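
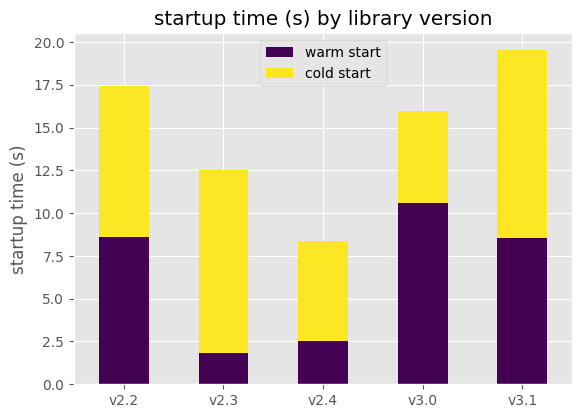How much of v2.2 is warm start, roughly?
≈ 8

warm start top ≈ 8, bottom ≈ 0; segment ≈ 8.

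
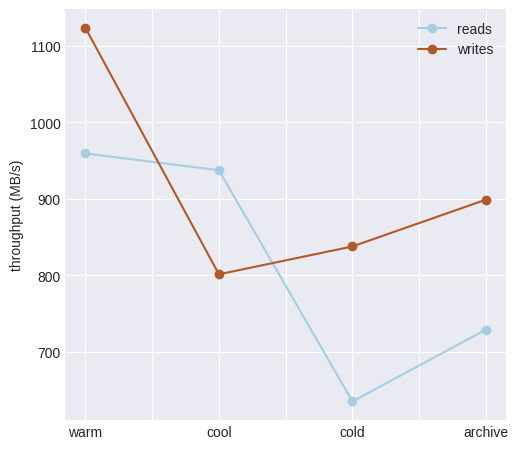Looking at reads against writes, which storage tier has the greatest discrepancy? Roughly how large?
cold: reads ≈ 650, writes ≈ 850 → gap ≈ 200. Next-largest (archive) is only ≈ 150.

cold, ≈ 200 MB/s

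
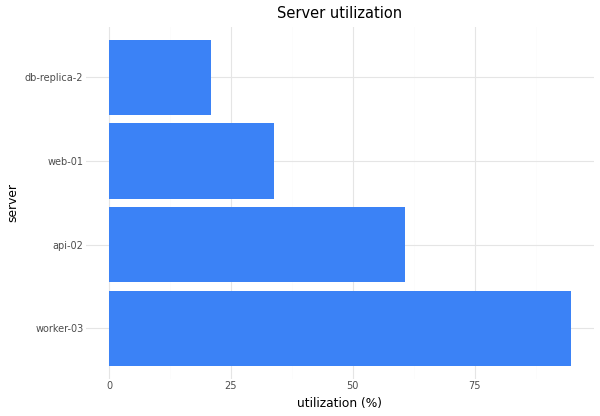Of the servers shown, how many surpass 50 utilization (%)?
2

Above 50: worker-03, api-02.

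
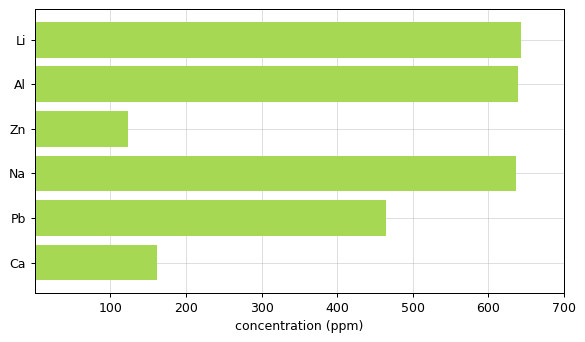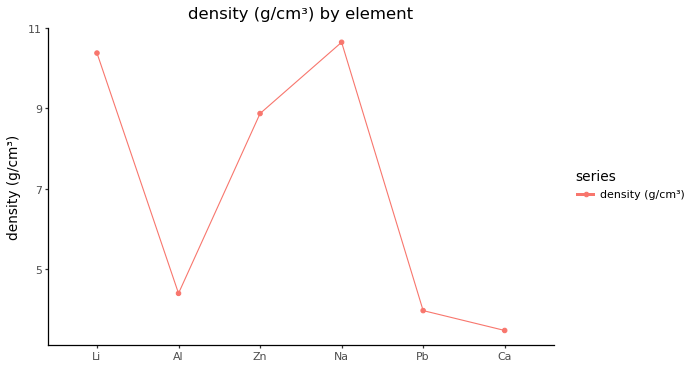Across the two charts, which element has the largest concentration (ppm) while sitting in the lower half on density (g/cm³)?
Al

Chart 2 median density (g/cm³) ≈ 7; below-median elements: Al, Pb, Ca. Among those, Al has the highest concentration (ppm) (≈ 600).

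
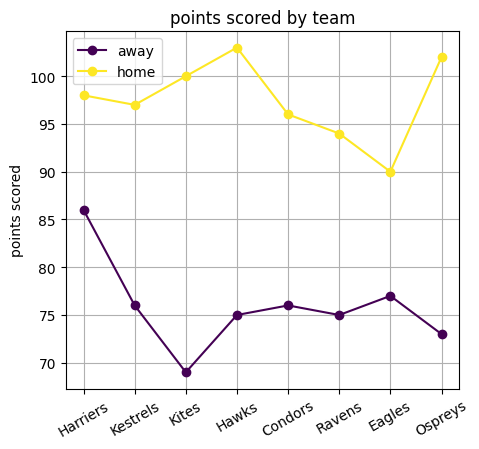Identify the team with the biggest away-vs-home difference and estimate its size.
Kites: away ≈ 70, home ≈ 100 → gap ≈ 30. Next-largest (Ospreys) is only ≈ 25.

Kites, ≈ 30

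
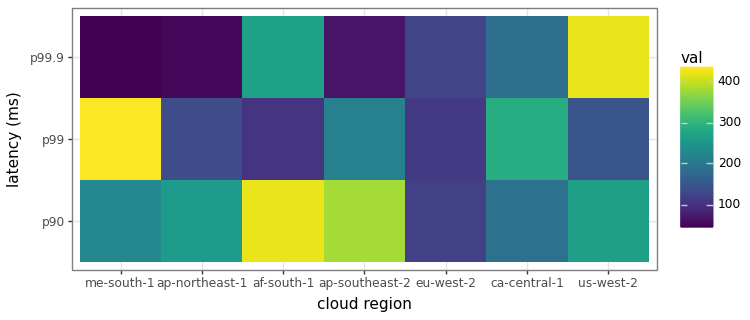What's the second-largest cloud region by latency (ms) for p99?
Top 3 for p99: me-south-1 ≈ 450, ca-central-1 ≈ 300, ap-southeast-2 ≈ 200.

ca-central-1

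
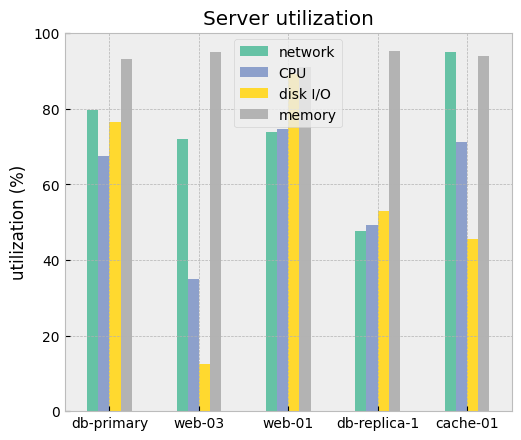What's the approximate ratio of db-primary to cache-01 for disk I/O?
db-primary ≈ 80, cache-01 ≈ 50; 80/50 ≈ 1.6.

≈ 1.6×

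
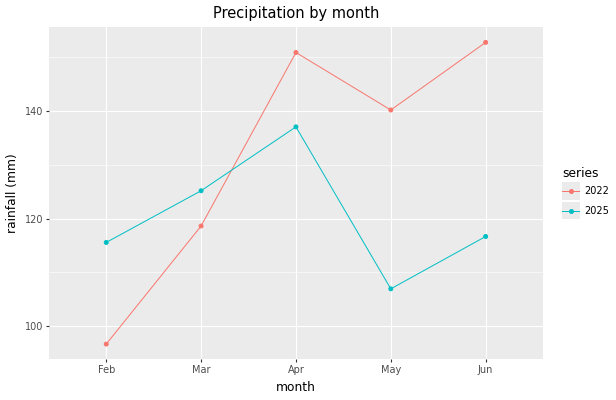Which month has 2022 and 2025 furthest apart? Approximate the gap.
Jun: 2022 ≈ 155, 2025 ≈ 115 → gap ≈ 40. Next-largest (May) is only ≈ 35.

Jun, ≈ 40 mm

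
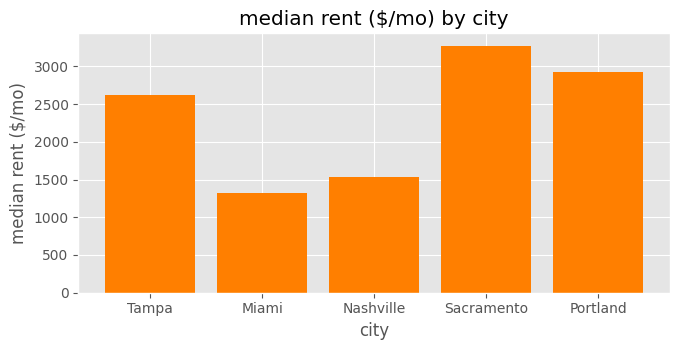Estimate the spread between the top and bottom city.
≈ 2000

Max Sacramento ≈ 3500, min Miami ≈ 1500; range ≈ 2000.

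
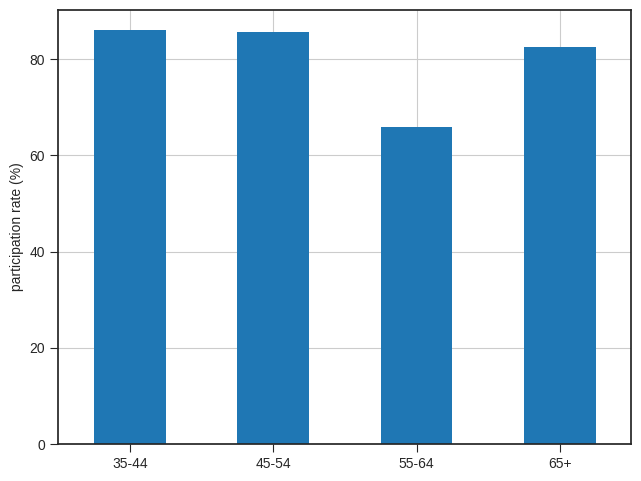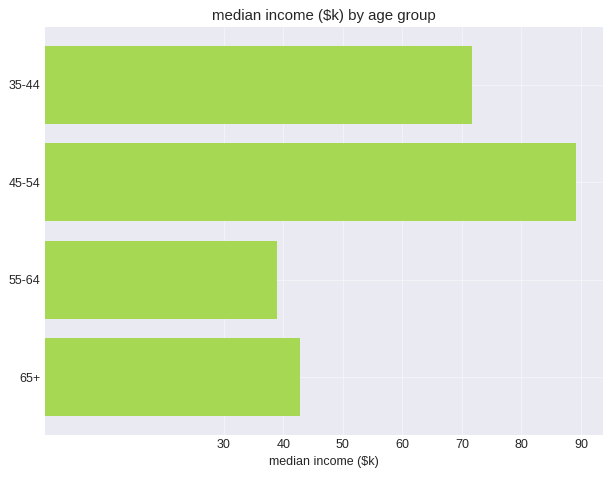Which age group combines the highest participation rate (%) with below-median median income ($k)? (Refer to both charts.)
Chart 2 median median income ($k) ≈ 60; below-median age groups: 55-64, 65+. Among those, 65+ has the highest participation rate (%) (≈ 80).

65+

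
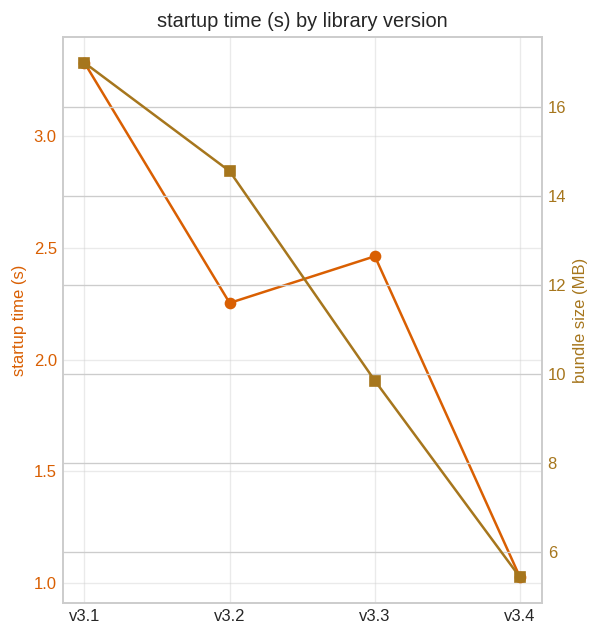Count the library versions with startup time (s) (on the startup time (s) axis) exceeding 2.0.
Above 2.0: v3.1, v3.2, v3.3.

3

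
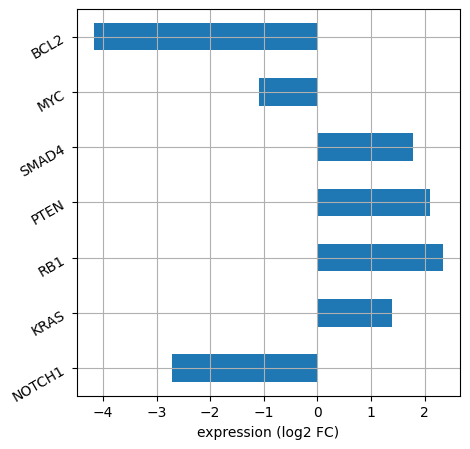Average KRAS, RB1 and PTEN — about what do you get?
≈ 2

(1 + 2 + 2) / 3 ≈ 2.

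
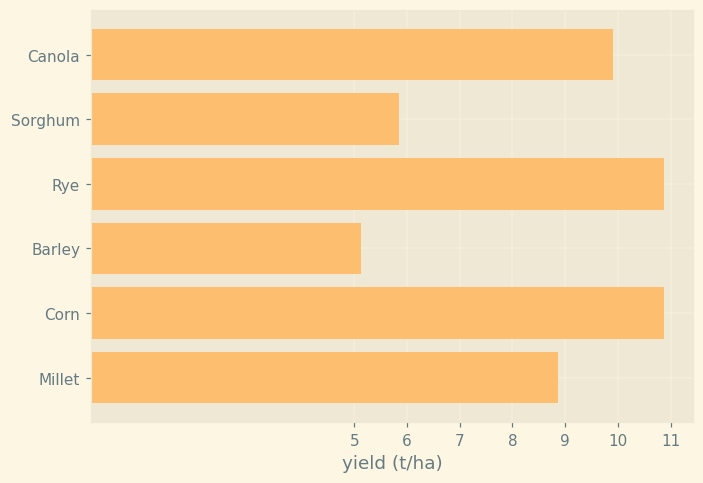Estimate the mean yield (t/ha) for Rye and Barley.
(11 + 5) / 2 ≈ 8.

≈ 8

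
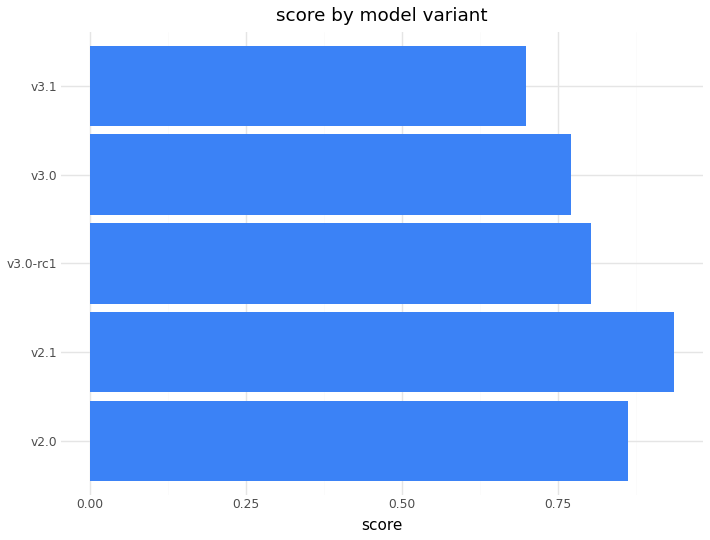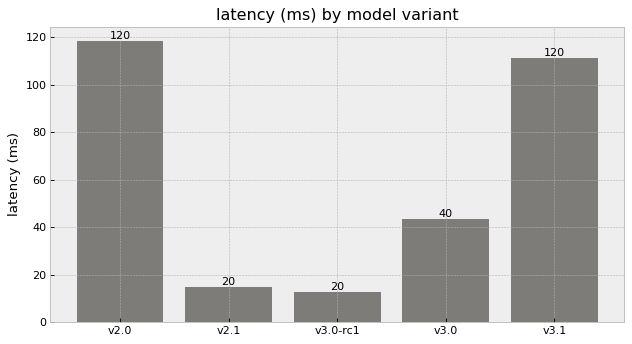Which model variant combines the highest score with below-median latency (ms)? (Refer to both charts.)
Chart 2 median latency (ms) ≈ 40; below-median model variants: v2.1, v3.0-rc1. Among those, v2.1 has the highest score (≈ 0.9).

v2.1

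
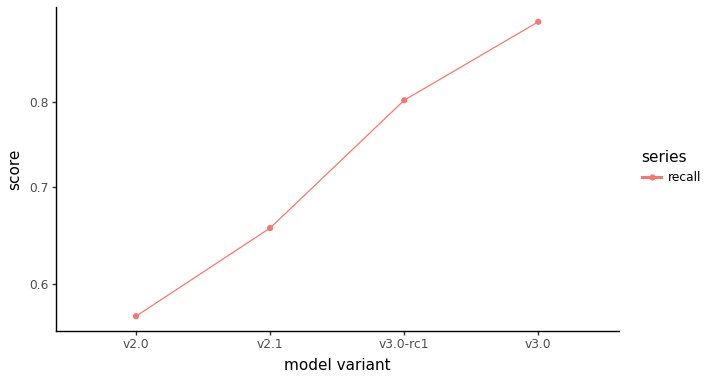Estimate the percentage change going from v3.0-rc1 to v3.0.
≈ +12.5%

v3.0-rc1 ≈ 0.80, v3.0 ≈ 0.90; (0.90 − 0.80) / 0.80 ≈ +12.5%.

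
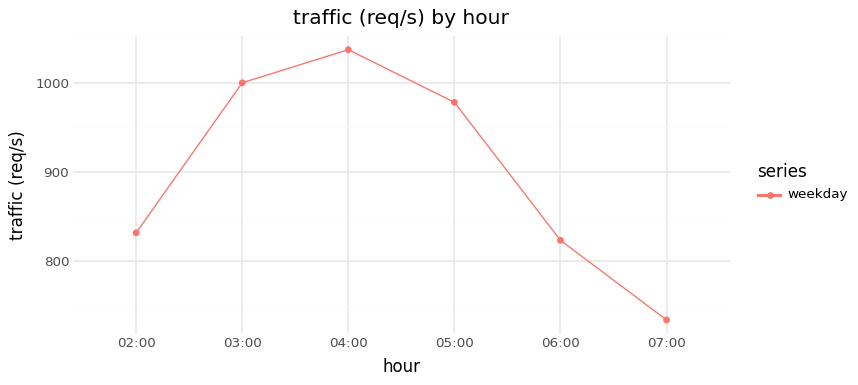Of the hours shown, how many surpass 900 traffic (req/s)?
Above 900: 03:00, 04:00, 05:00.

3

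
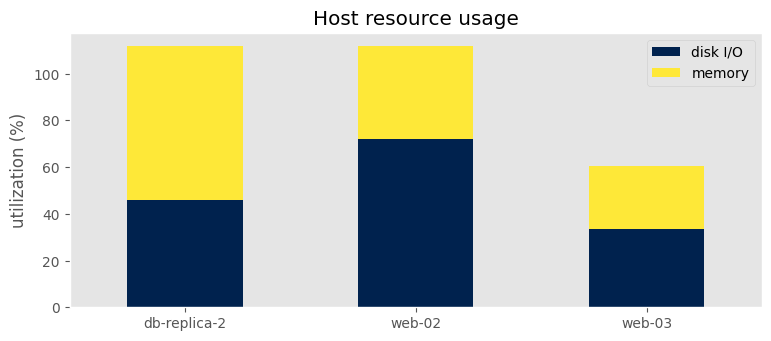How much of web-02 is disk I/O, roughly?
disk I/O top ≈ 70, bottom ≈ 0; segment ≈ 70.

≈ 70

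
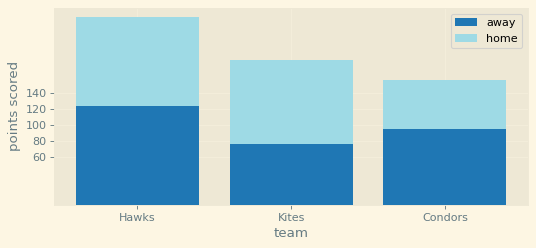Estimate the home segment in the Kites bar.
home top ≈ 180, bottom ≈ 80; segment ≈ 100.

≈ 100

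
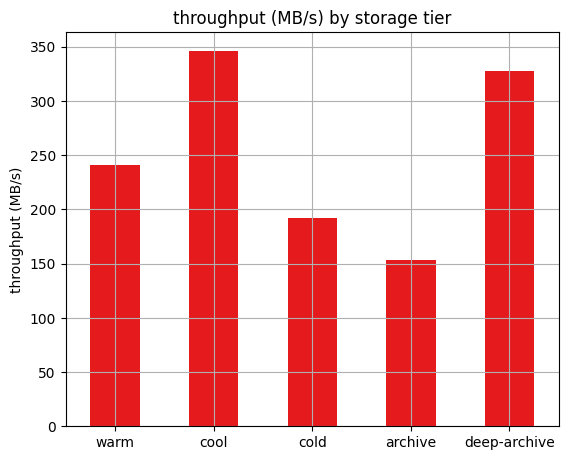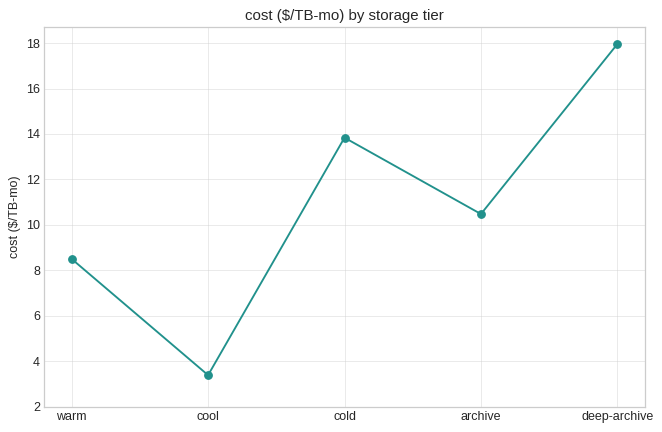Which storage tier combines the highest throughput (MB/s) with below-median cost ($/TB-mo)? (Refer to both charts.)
cool

Chart 2 median cost ($/TB-mo) ≈ 10; below-median storage tiers: warm, cool. Among those, cool has the highest throughput (MB/s) (≈ 350).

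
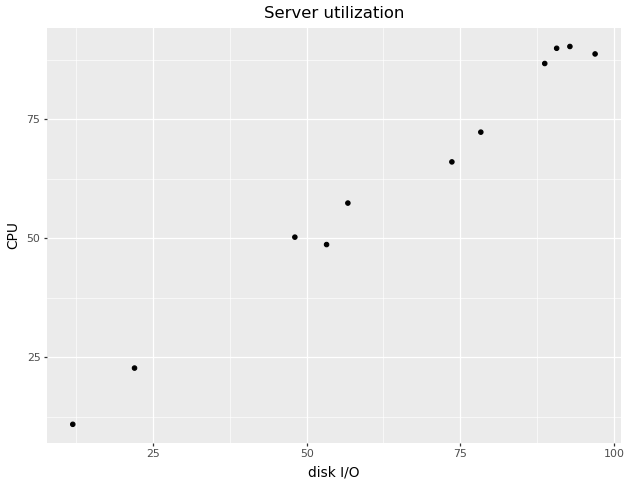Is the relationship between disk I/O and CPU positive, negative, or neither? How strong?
positive, strong

Points are positively correlated; strong (|r| ≈ 1.0).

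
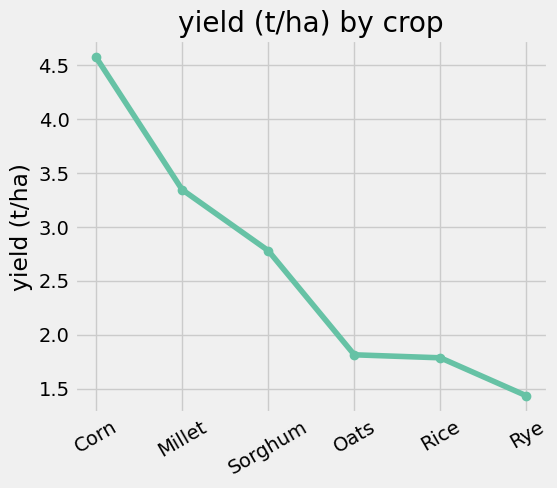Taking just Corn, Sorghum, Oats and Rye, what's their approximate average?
≈ 2.75

(4.5 + 3.0 + 2.0 + 1.5) / 4 ≈ 2.75.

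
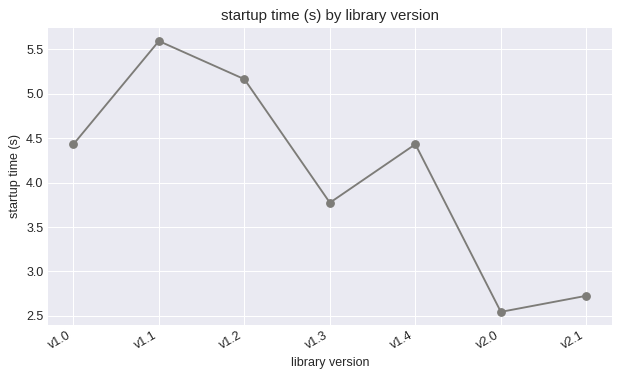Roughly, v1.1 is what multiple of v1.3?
≈ 1.38×

v1.1 ≈ 5.5, v1.3 ≈ 4.0; 5.5/4.0 ≈ 1.38.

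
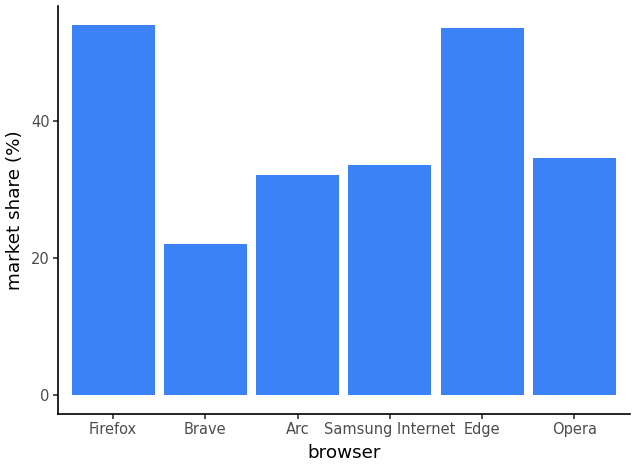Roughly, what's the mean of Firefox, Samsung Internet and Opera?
(55 + 35 + 35) / 3 ≈ 42.

≈ 42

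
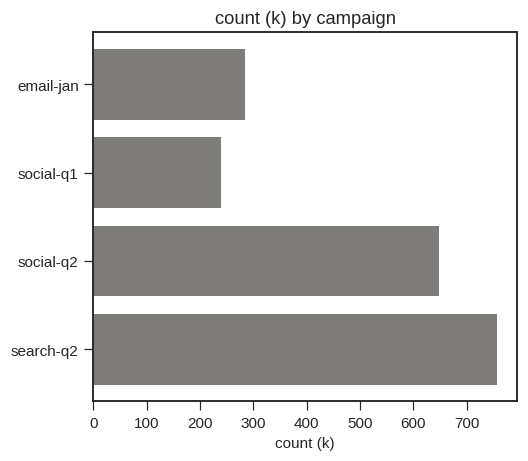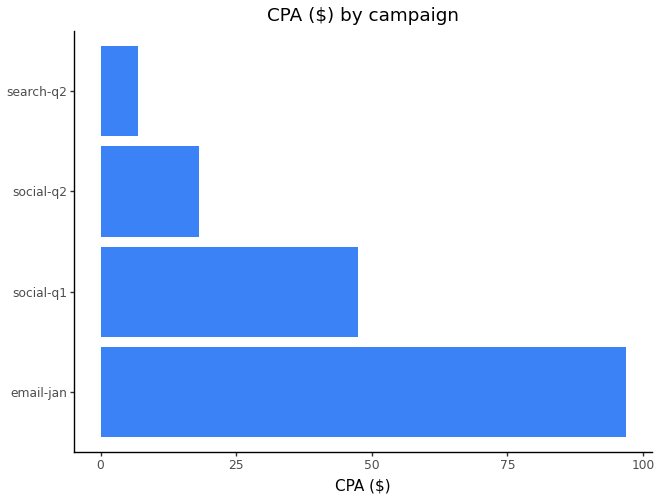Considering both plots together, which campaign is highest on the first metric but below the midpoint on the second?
Chart 2 median CPA ($) ≈ 30; below-median campaigns: social-q2, search-q2. Among those, search-q2 has the highest count (k) (≈ 800).

search-q2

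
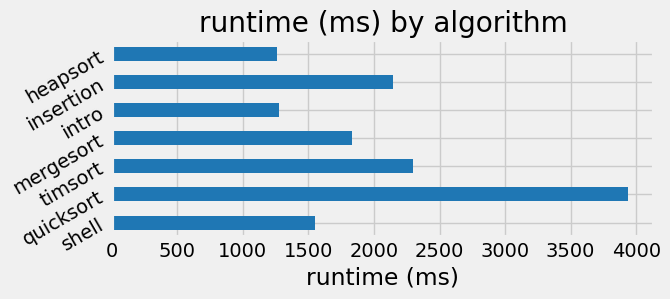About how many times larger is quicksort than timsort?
quicksort ≈ 4000, timsort ≈ 2500; 4000/2500 ≈ 1.6.

≈ 1.6×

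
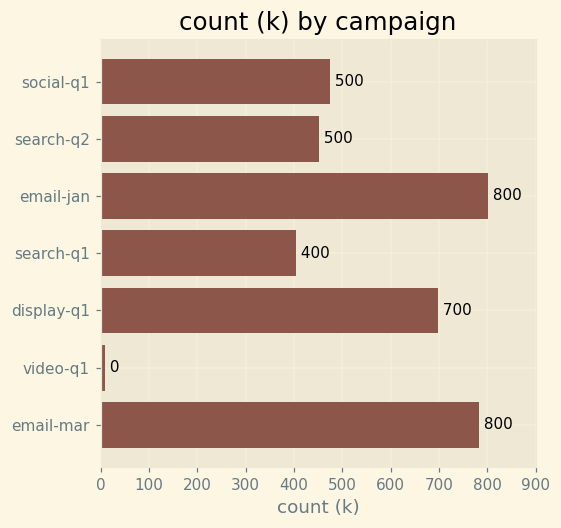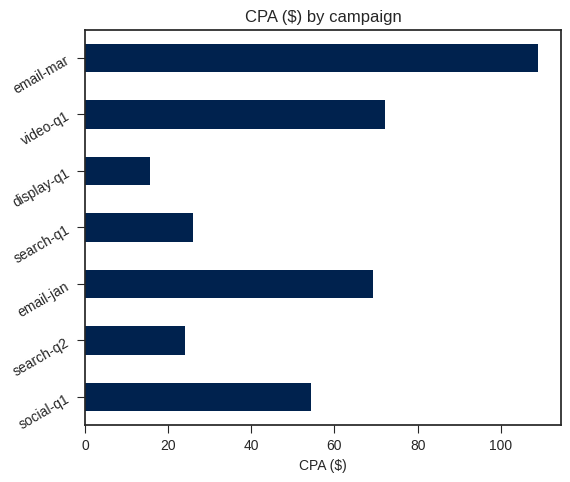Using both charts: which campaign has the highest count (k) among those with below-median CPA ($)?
Chart 2 median CPA ($) ≈ 50; below-median campaigns: search-q2, search-q1, display-q1. Among those, display-q1 has the highest count (k) (≈ 700).

display-q1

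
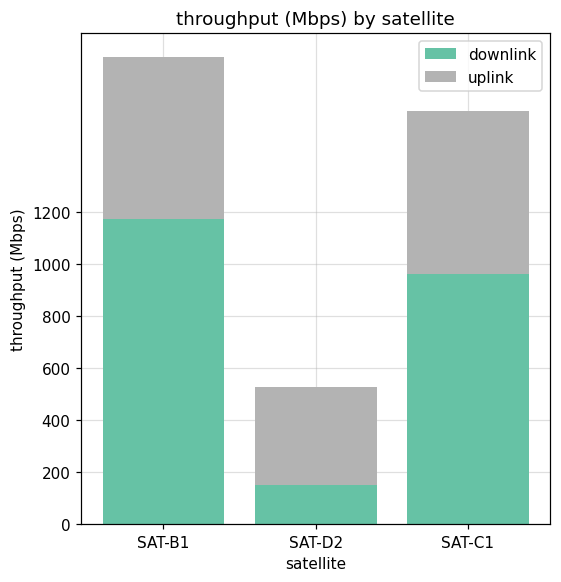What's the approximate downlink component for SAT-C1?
downlink top ≈ 1000, bottom ≈ 0; segment ≈ 1000.

≈ 1000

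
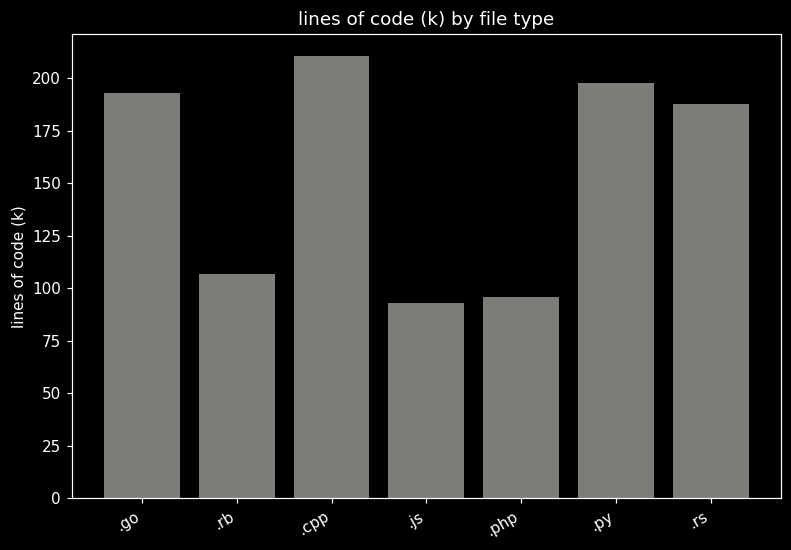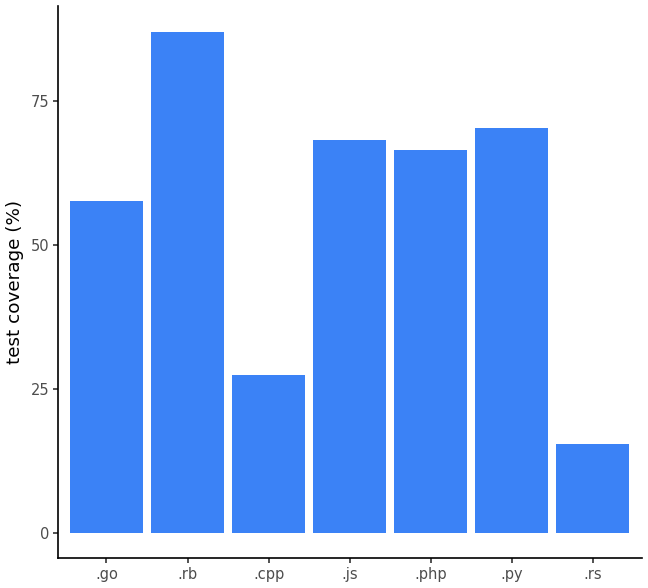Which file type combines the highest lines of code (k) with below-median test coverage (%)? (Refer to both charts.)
Chart 2 median test coverage (%) ≈ 70; below-median file types: .go, .cpp, .rs. Among those, .cpp has the highest lines of code (k) (≈ 220).

.cpp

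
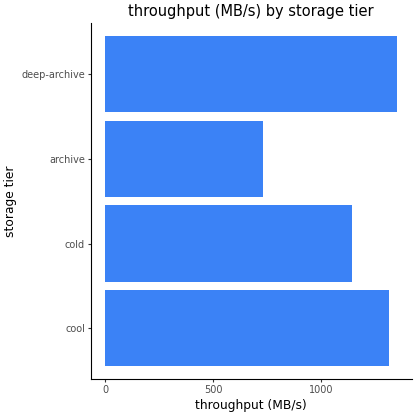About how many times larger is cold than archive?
cold ≈ 1200, archive ≈ 800; 1200/800 ≈ 1.5.

≈ 1.5×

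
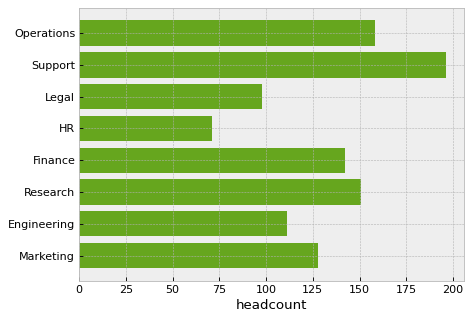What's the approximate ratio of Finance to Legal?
≈ 1.4×

Finance ≈ 140, Legal ≈ 100; 140/100 ≈ 1.4.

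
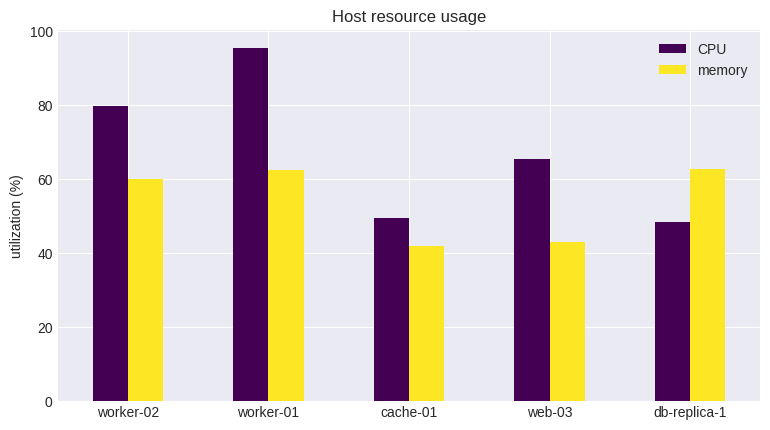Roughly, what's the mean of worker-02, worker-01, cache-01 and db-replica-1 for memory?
≈ 55

(60 + 60 + 40 + 60) / 4 ≈ 55.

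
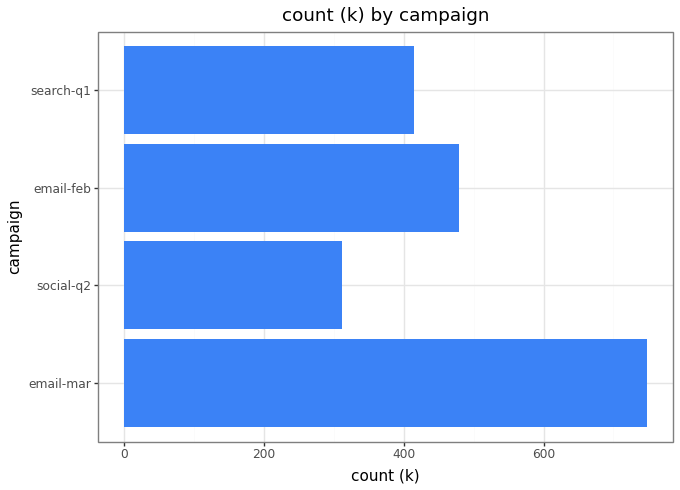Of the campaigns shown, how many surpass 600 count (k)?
1

Above 600: email-mar.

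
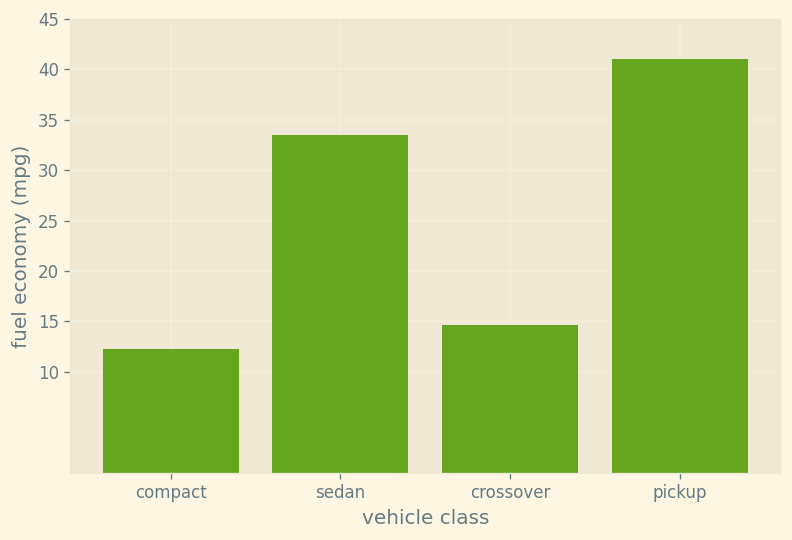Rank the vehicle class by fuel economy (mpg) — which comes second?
Top 3: pickup ≈ 40, sedan ≈ 35, crossover ≈ 15.

sedan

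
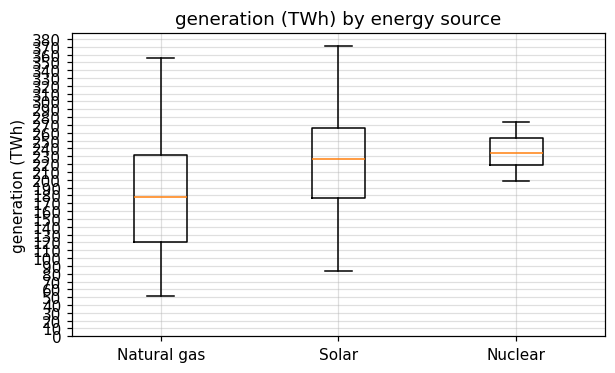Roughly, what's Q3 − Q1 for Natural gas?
≈ 110

Q3 ≈ 230, Q1 ≈ 120; IQR ≈ 110.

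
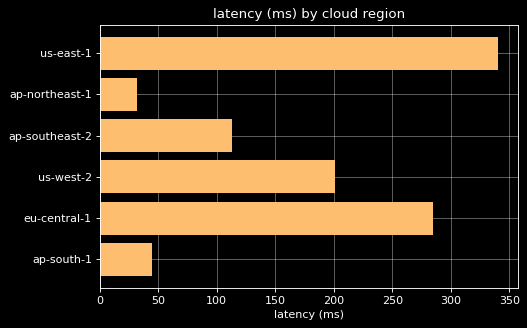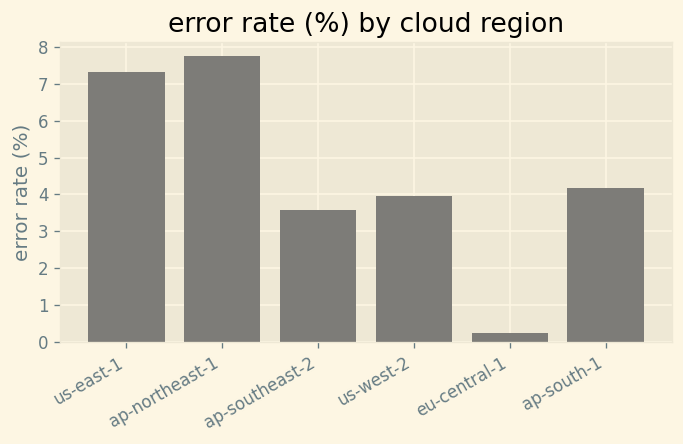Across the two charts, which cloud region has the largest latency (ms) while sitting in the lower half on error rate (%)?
Chart 2 median error rate (%) ≈ 4; below-median cloud regions: ap-southeast-2, us-west-2, eu-central-1. Among those, eu-central-1 has the highest latency (ms) (≈ 300).

eu-central-1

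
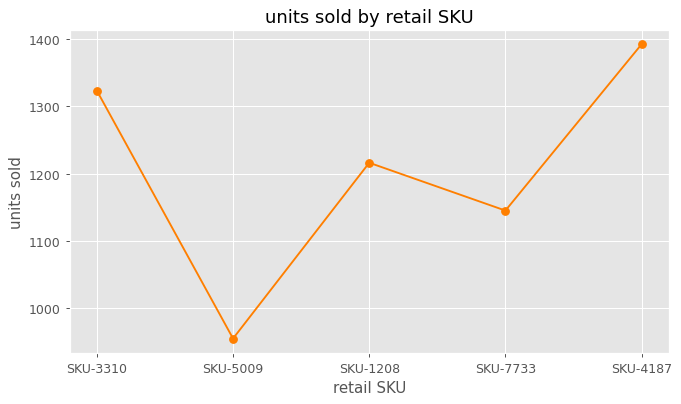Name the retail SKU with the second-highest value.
Top 3: SKU-4187 ≈ 1400, SKU-3310 ≈ 1300, SKU-1208 ≈ 1200.

SKU-3310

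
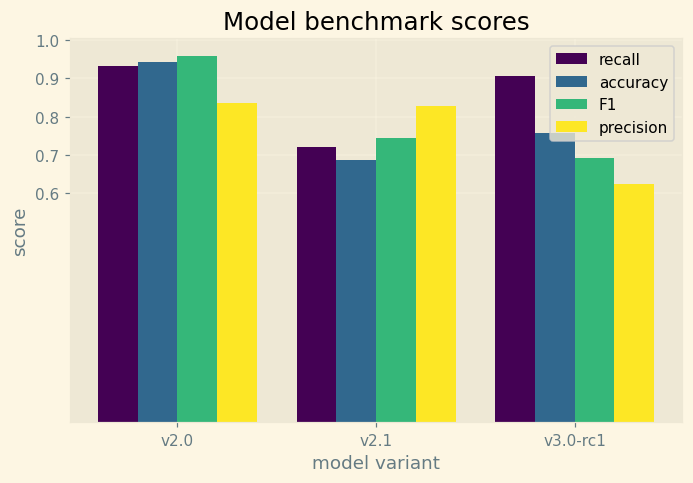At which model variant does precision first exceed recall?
v2.1

v2.0: precision ≈ 0.8 vs recall ≈ 0.9 (not yet); v2.1: precision ≈ 0.8 vs recall ≈ 0.7 (first crossover).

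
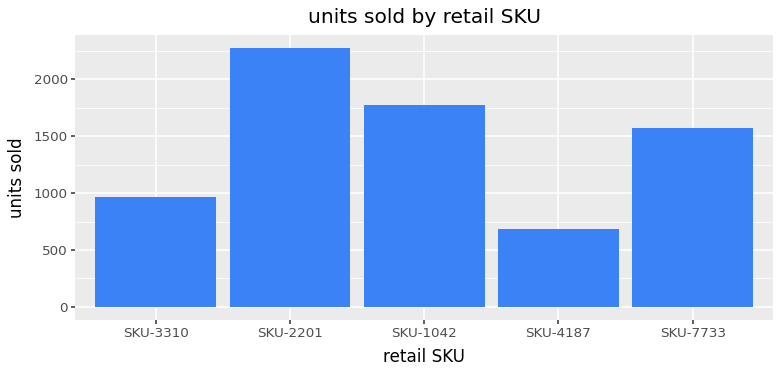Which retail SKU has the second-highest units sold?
Top 3: SKU-2201 ≈ 2200, SKU-1042 ≈ 1800, SKU-7733 ≈ 1600.

SKU-1042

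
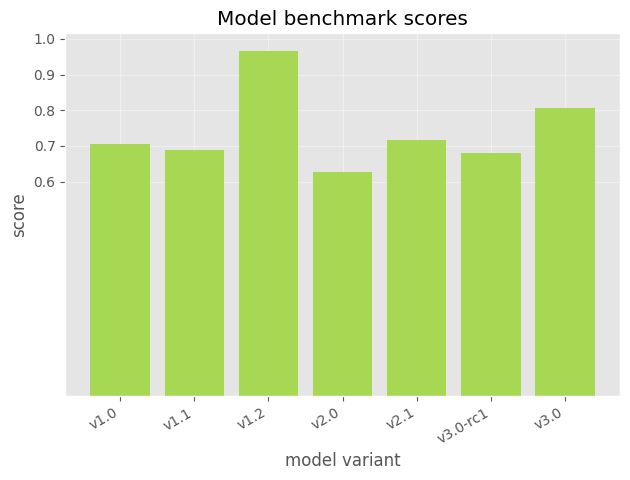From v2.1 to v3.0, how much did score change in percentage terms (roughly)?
≈ +14.3%

v2.1 ≈ 0.7, v3.0 ≈ 0.8; (0.8 − 0.7) / 0.7 ≈ +14.3%.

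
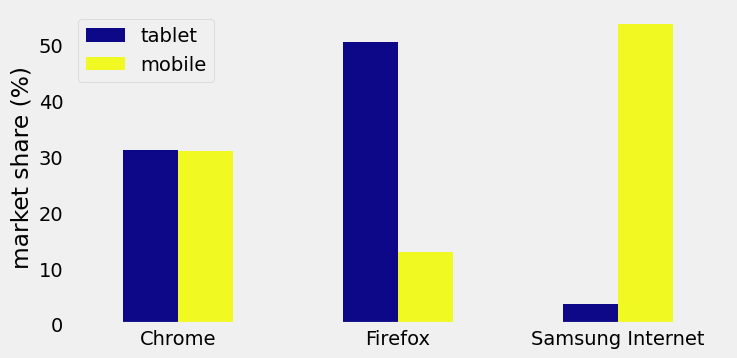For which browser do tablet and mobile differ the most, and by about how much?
Samsung Internet, ≈ 50 %

Samsung Internet: tablet ≈ 5, mobile ≈ 55 → gap ≈ 50. Next-largest (Firefox) is only ≈ 35.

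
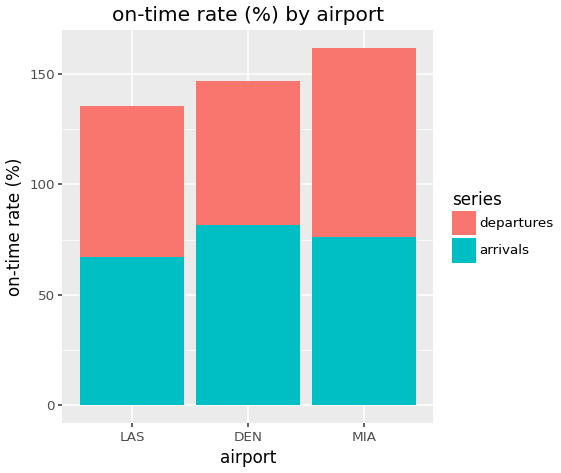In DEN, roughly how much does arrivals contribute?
≈ 80

arrivals top ≈ 80, bottom ≈ 0; segment ≈ 80.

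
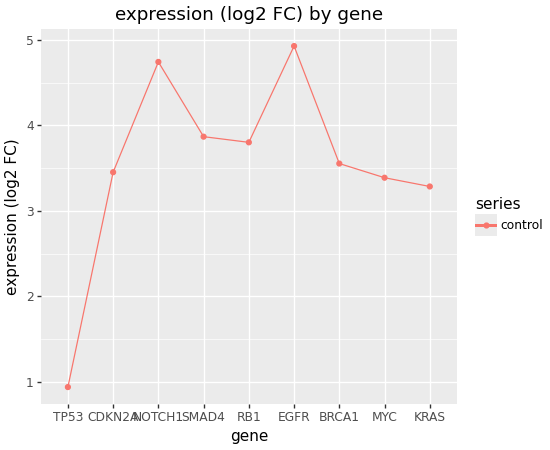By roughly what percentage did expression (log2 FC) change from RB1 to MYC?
≈ -12.5%

RB1 ≈ 4.0, MYC ≈ 3.5; (3.5 − 4.0) / 4.0 ≈ -12.5%.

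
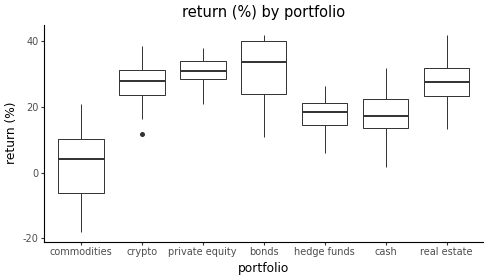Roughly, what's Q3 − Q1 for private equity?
Q3 ≈ 35, Q1 ≈ 30; IQR ≈ 5.

≈ 5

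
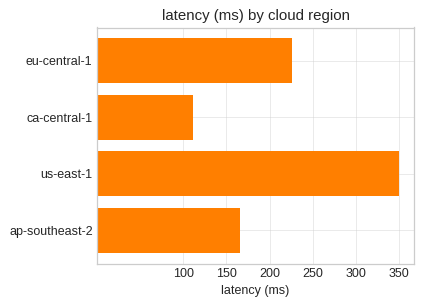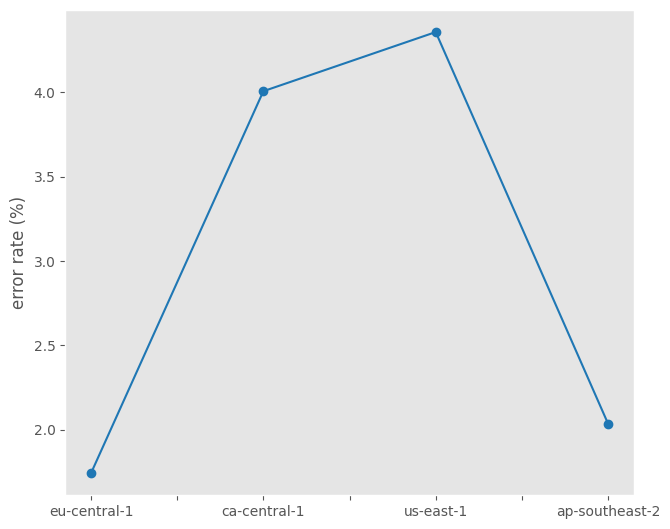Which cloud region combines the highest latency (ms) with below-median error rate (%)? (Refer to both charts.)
Chart 2 median error rate (%) ≈ 3; below-median cloud regions: eu-central-1, ap-southeast-2. Among those, eu-central-1 has the highest latency (ms) (≈ 250).

eu-central-1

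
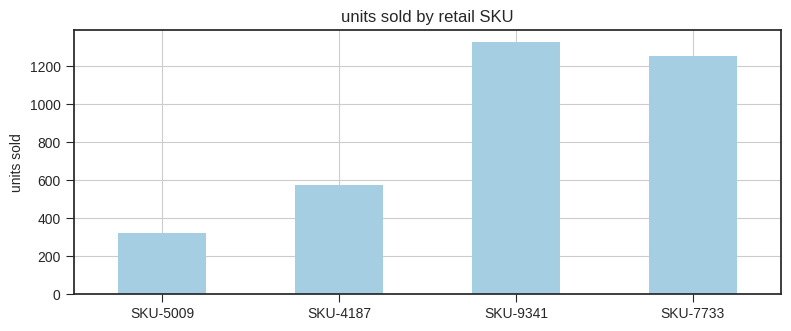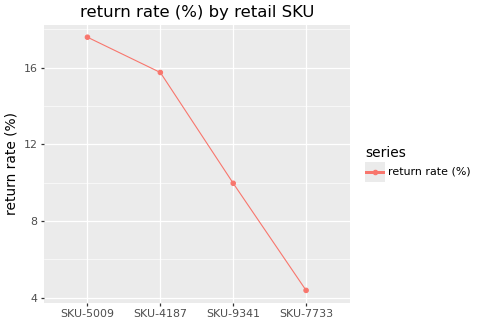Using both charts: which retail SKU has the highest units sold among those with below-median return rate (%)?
Chart 2 median return rate (%) ≈ 12; below-median retail SKUs: SKU-9341, SKU-7733. Among those, SKU-9341 has the highest units sold (≈ 1400).

SKU-9341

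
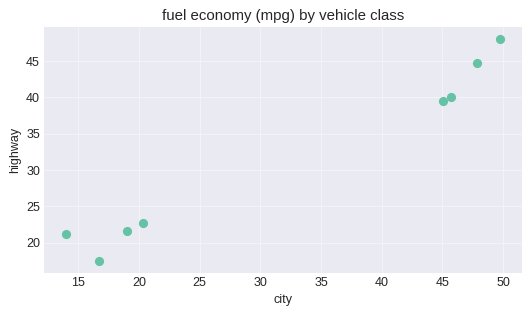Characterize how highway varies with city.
positive, strong

Points are positively correlated; strong (|r| ≈ 1.0).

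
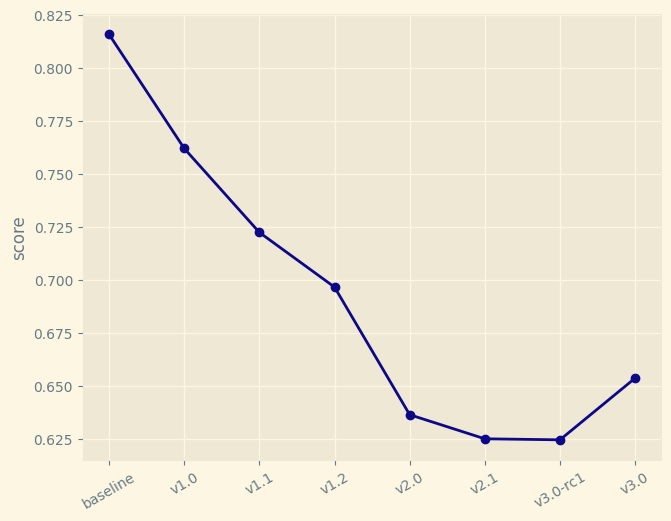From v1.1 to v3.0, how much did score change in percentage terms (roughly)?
v1.1 ≈ 0.72, v3.0 ≈ 0.66; (0.66 − 0.72) / 0.72 ≈ -8.3%.

≈ -8.3%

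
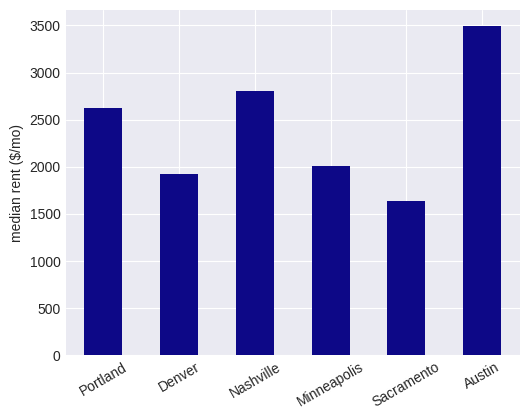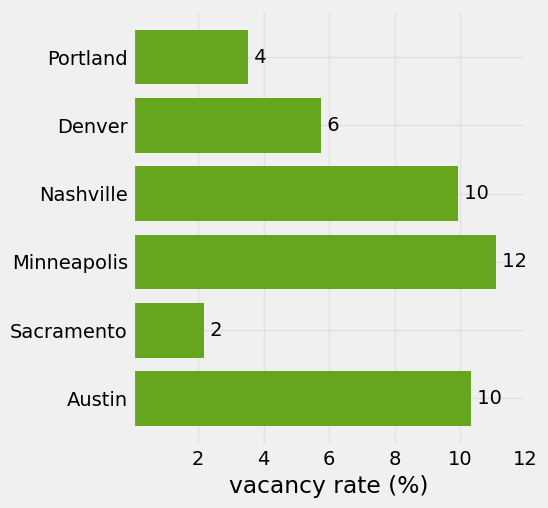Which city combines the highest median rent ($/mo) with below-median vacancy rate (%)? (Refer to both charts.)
Portland

Chart 2 median vacancy rate (%) ≈ 8; below-median cities: Portland, Denver, Sacramento. Among those, Portland has the highest median rent ($/mo) (≈ 2500).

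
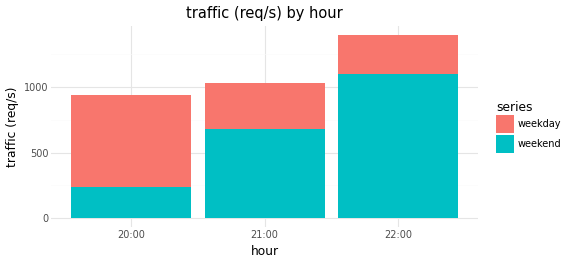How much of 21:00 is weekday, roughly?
≈ 400

weekday top ≈ 1000, bottom ≈ 600; segment ≈ 400.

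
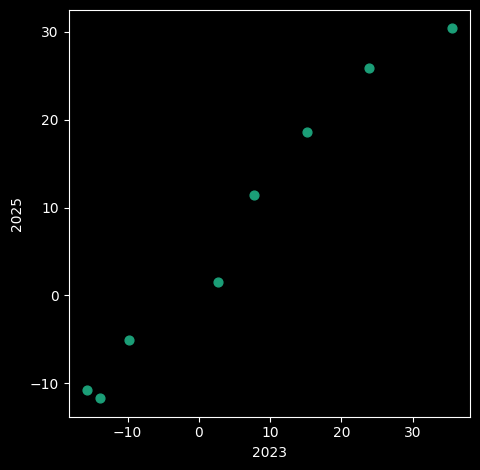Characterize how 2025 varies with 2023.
Points are positively correlated; strong (|r| ≈ 1.0).

positive, strong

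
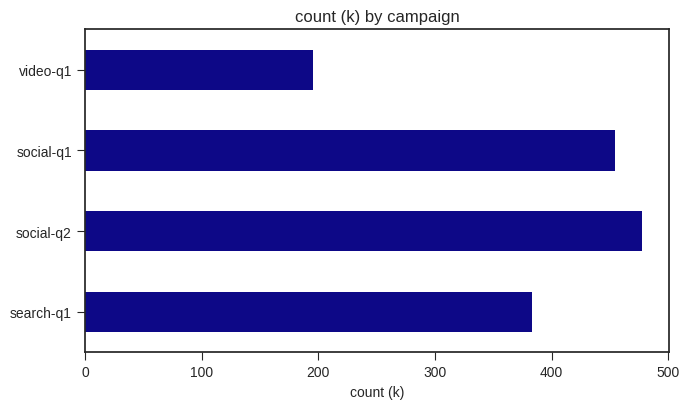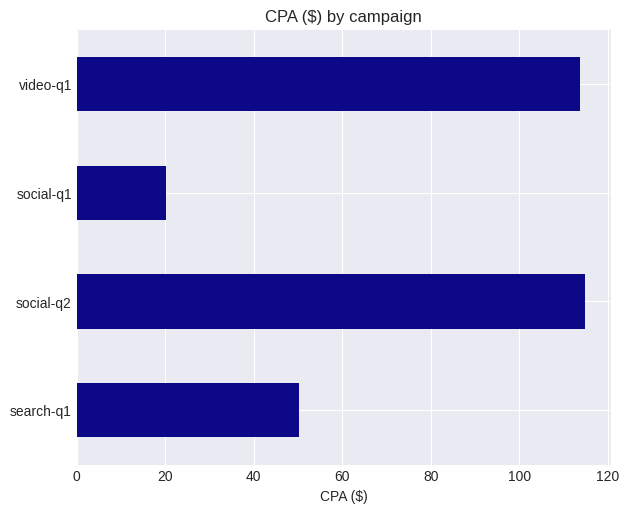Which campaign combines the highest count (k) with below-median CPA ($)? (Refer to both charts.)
social-q1

Chart 2 median CPA ($) ≈ 80; below-median campaigns: search-q1, social-q1. Among those, social-q1 has the highest count (k) (≈ 450).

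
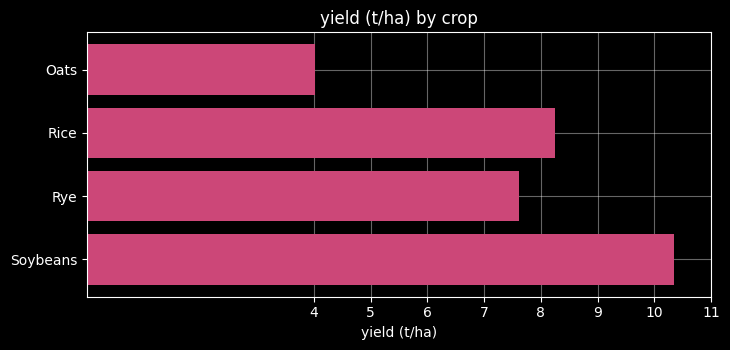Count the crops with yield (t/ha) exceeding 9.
Above 9: Soybeans.

1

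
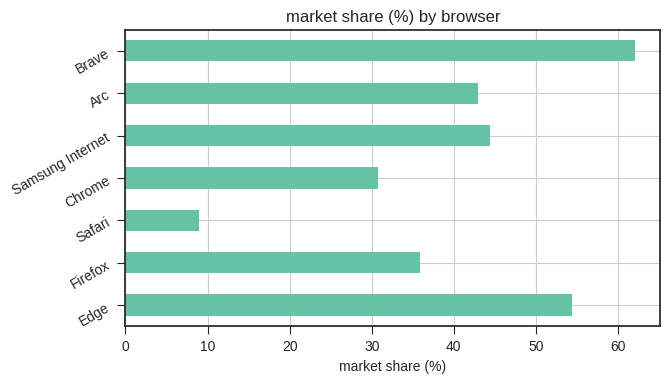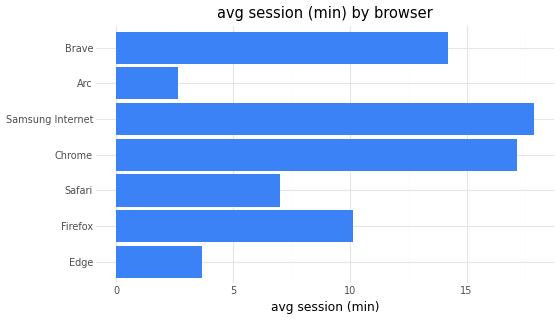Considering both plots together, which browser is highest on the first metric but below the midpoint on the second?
Edge

Chart 2 median avg session (min) ≈ 10; below-median browsers: Edge, Safari, Arc. Among those, Edge has the highest market share (%) (≈ 50).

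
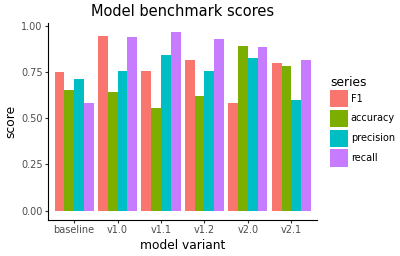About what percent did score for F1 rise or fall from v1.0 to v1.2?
≈ -11.1%

v1.0 ≈ 0.9, v1.2 ≈ 0.8; (0.8 − 0.9) / 0.9 ≈ -11.1%.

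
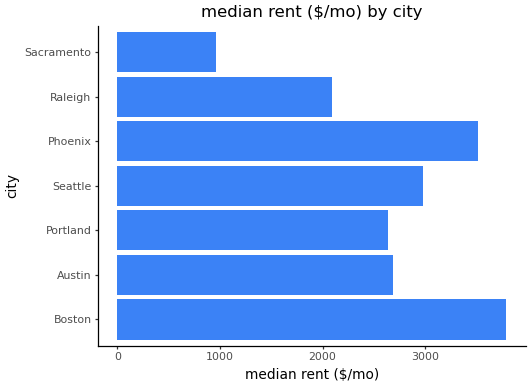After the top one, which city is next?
Phoenix

Top 3: Boston ≈ 4000, Phoenix ≈ 3500, Seattle ≈ 3000.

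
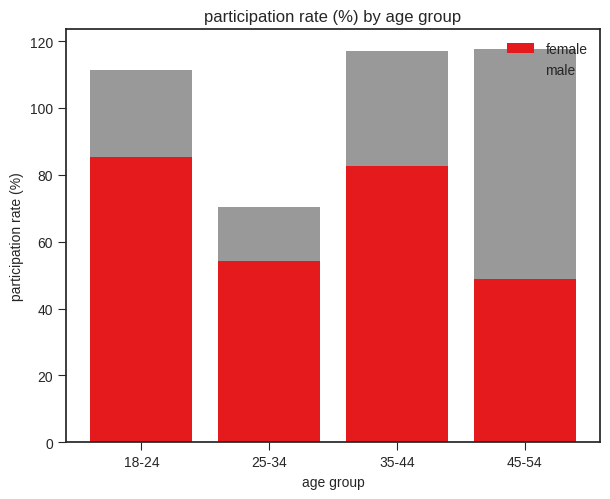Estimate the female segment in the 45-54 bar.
female top ≈ 50, bottom ≈ 0; segment ≈ 50.

≈ 50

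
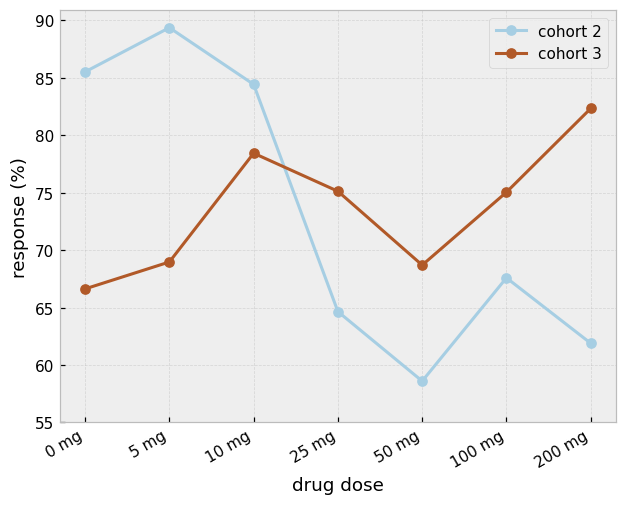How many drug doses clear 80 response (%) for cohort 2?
3

Above 80: 0 mg, 5 mg, 10 mg.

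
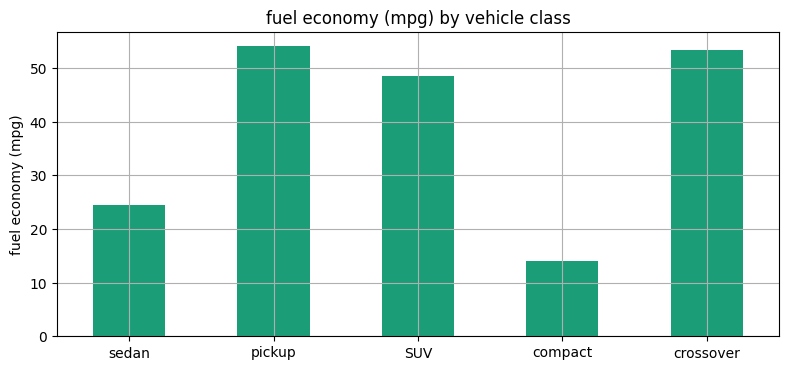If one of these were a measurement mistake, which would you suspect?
compact

compact ≈ 15; the rest sit between ≈ 25 and ≈ 55.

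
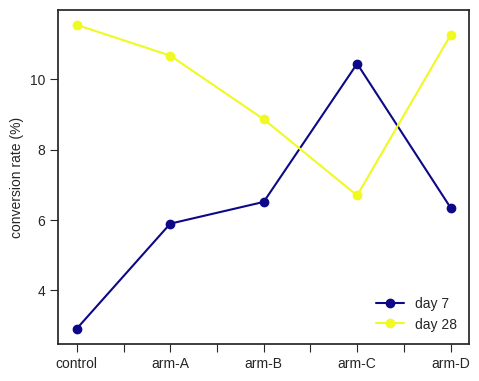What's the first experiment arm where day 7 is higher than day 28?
arm-B: day 7 ≈ 7 vs day 28 ≈ 9 (not yet); arm-C: day 7 ≈ 10 vs day 28 ≈ 7 (first crossover).

arm-C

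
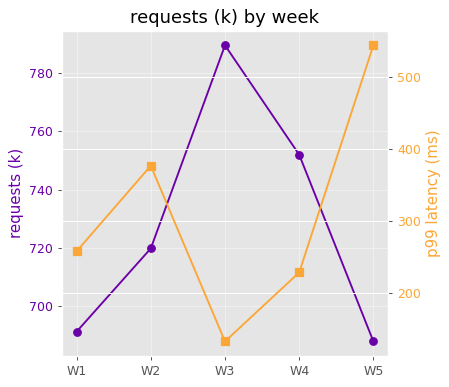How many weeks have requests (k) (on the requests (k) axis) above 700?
Above 700: W2, W3, W4.

3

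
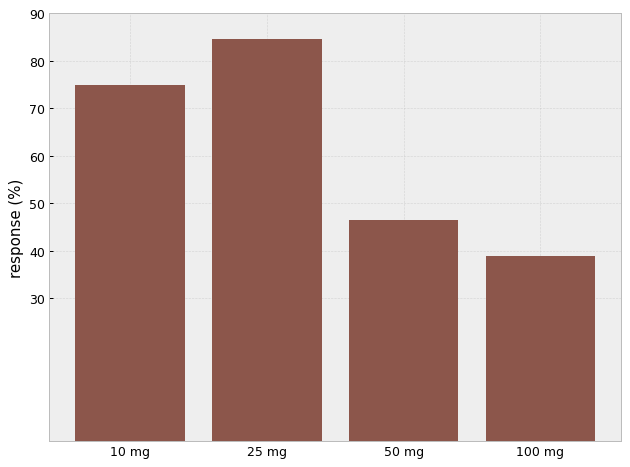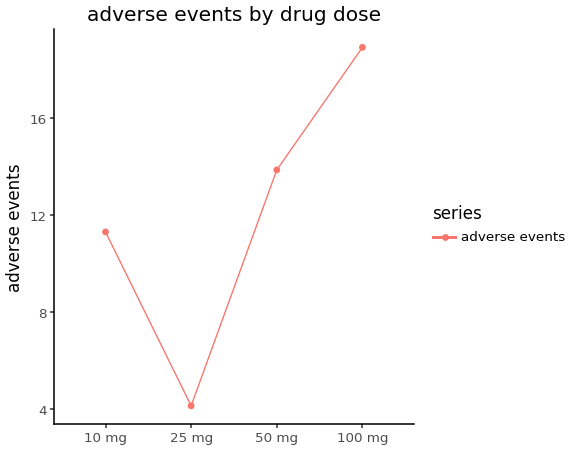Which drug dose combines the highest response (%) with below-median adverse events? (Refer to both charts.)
Chart 2 median adverse events ≈ 12; below-median drug doses: 10 mg, 25 mg. Among those, 25 mg has the highest response (%) (≈ 80).

25 mg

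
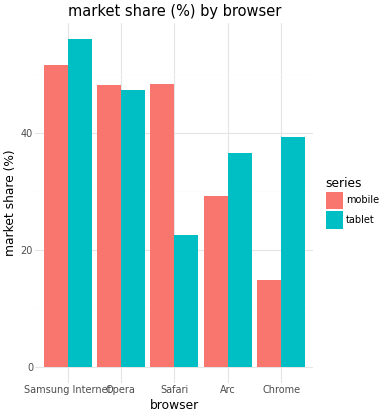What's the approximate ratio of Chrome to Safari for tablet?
≈ 1.6×

Chrome ≈ 40, Safari ≈ 25; 40/25 ≈ 1.6.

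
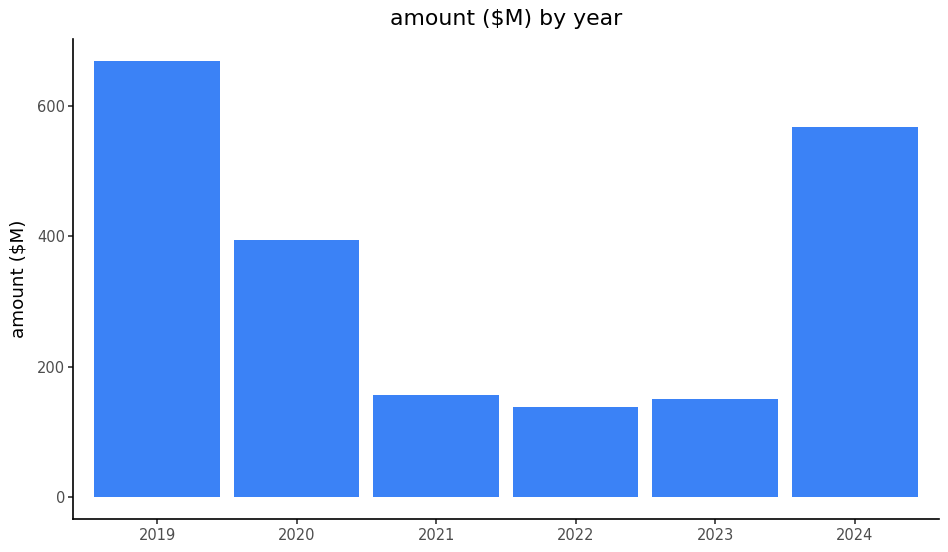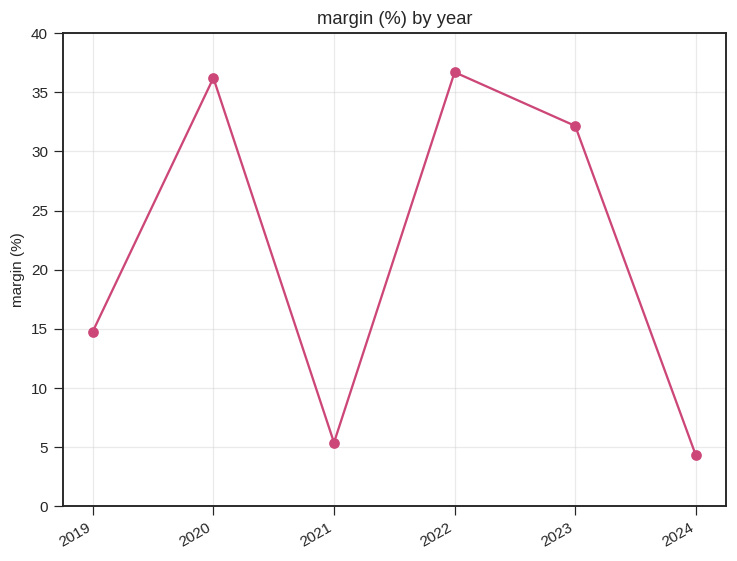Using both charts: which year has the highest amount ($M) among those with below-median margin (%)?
2019

Chart 2 median margin (%) ≈ 25; below-median years: 2019, 2021, 2024. Among those, 2019 has the highest amount ($M) (≈ 700).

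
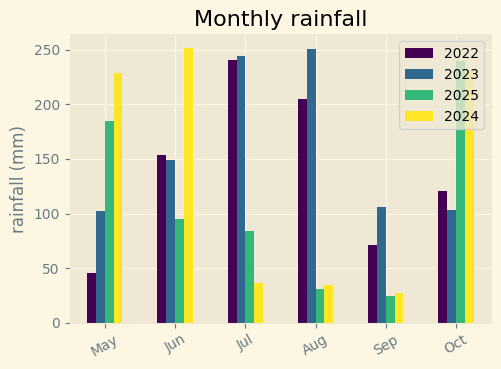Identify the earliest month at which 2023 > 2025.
May: 2023 ≈ 100 vs 2025 ≈ 175 (not yet); Jun: 2023 ≈ 150 vs 2025 ≈ 100 (first crossover).

Jun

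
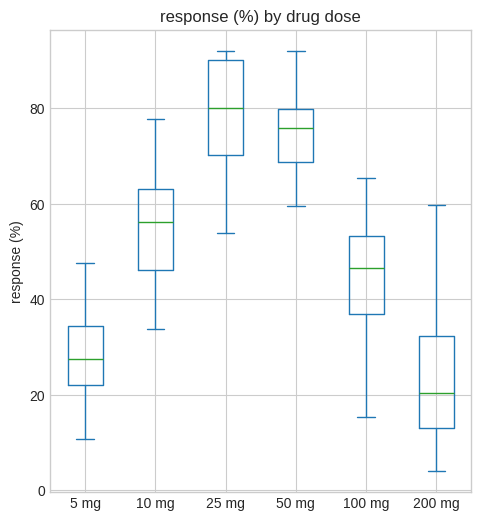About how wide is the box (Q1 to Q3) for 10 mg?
Q3 ≈ 65, Q1 ≈ 45; IQR ≈ 20.

≈ 20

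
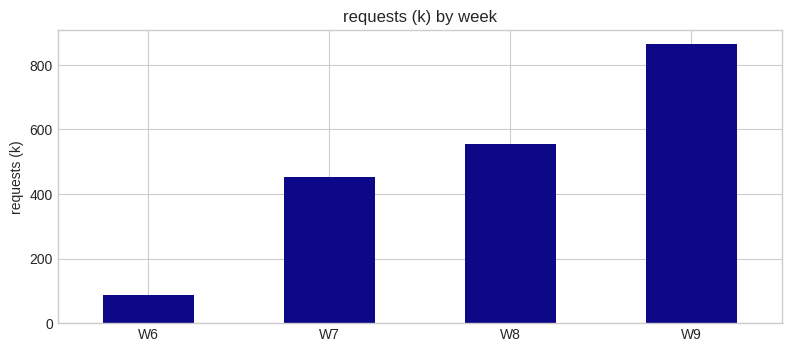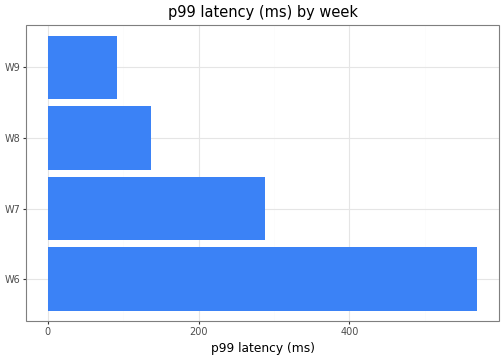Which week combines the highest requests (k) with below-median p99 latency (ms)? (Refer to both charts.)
W9

Chart 2 median p99 latency (ms) ≈ 200; below-median weeks: W8, W9. Among those, W9 has the highest requests (k) (≈ 900).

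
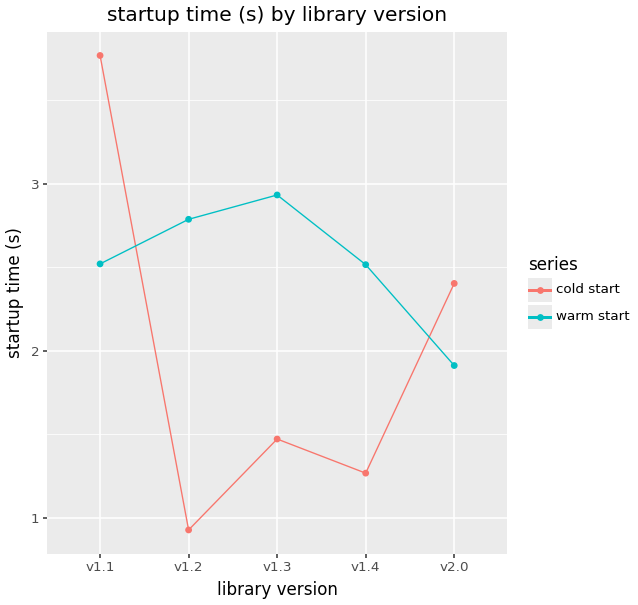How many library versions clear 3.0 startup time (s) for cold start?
Above 3.0: v1.1.

1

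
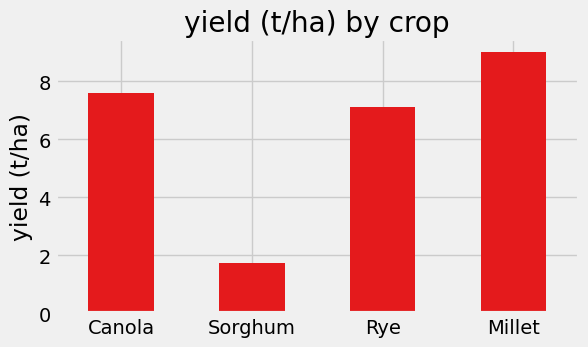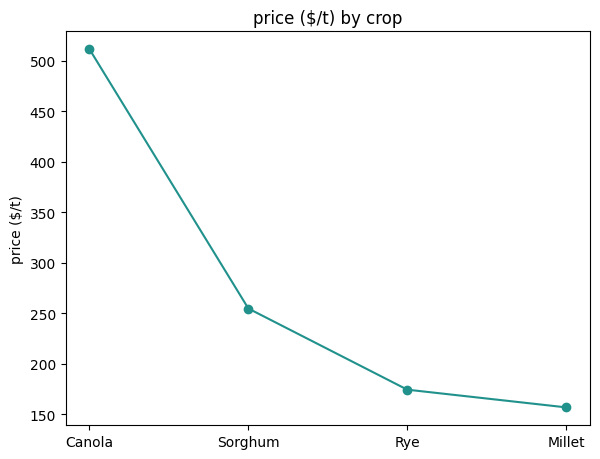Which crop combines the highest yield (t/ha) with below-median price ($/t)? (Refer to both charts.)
Chart 2 median price ($/t) ≈ 200; below-median crops: Rye, Millet. Among those, Millet has the highest yield (t/ha) (≈ 9).

Millet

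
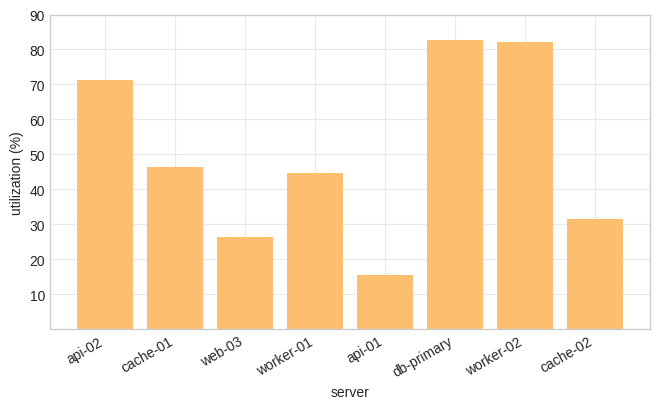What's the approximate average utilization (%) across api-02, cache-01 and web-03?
(70 + 50 + 30) / 3 ≈ 50.

≈ 50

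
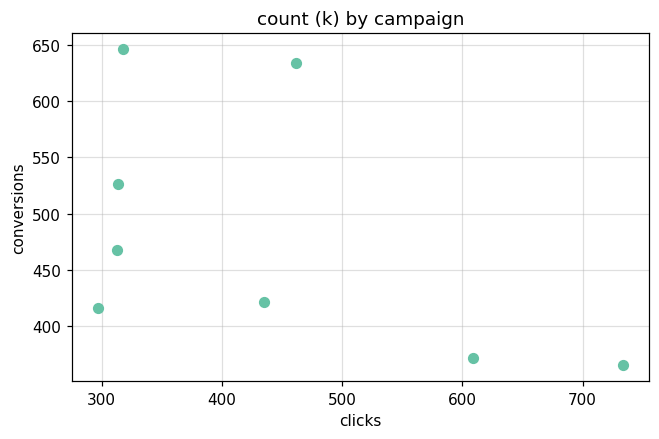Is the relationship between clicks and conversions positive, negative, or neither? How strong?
Points are negatively correlated; moderate (|r| ≈ 0.5).

negative, moderate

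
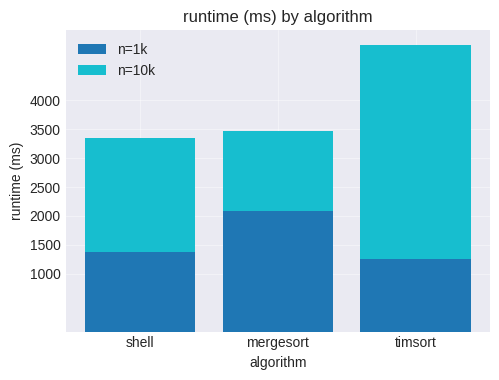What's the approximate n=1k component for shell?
n=1k top ≈ 1500, bottom ≈ 0; segment ≈ 1500.

≈ 1500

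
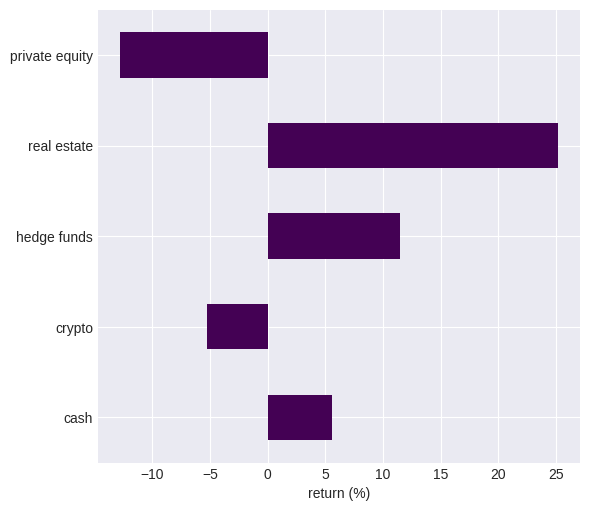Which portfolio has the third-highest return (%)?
Top 4: real estate ≈ 25, hedge funds ≈ 10, cash ≈ 5, crypto ≈ -5.

cash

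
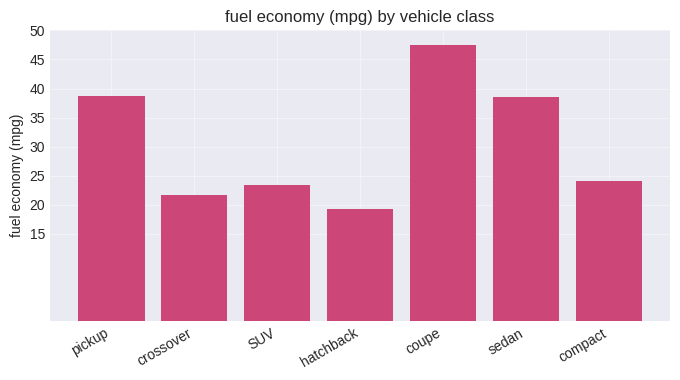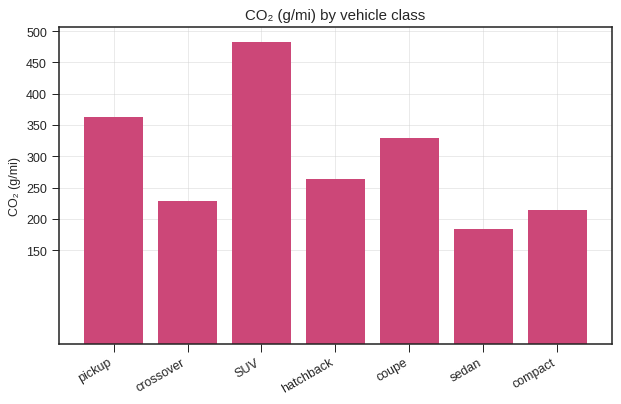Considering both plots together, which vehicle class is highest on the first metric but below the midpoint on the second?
sedan

Chart 2 median CO₂ (g/mi) ≈ 250; below-median vehicle classes: crossover, sedan, compact. Among those, sedan has the highest fuel economy (mpg) (≈ 40).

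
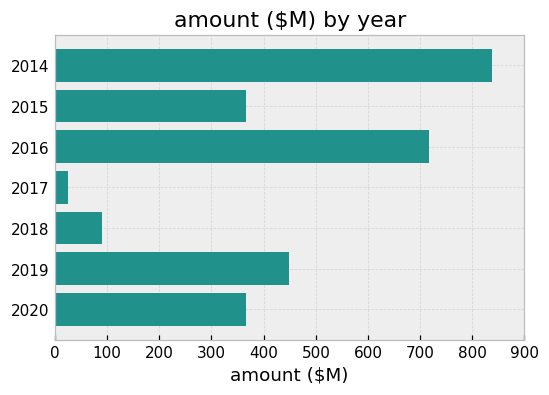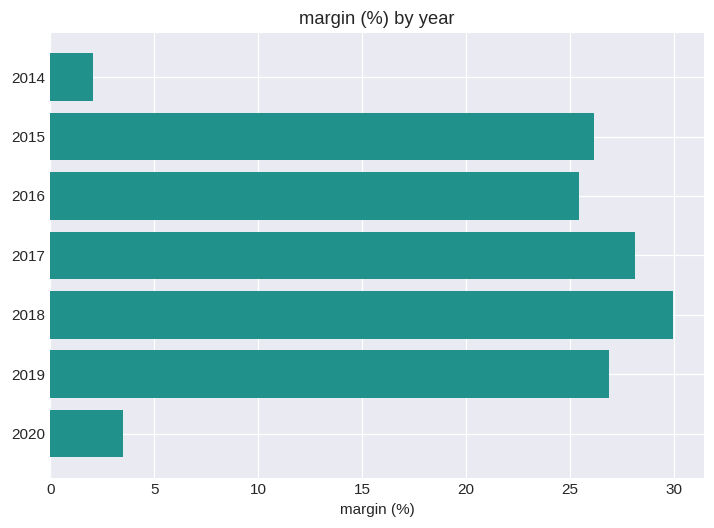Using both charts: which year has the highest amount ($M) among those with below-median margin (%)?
2014

Chart 2 median margin (%) ≈ 25; below-median years: 2014, 2016, 2020. Among those, 2014 has the highest amount ($M) (≈ 800).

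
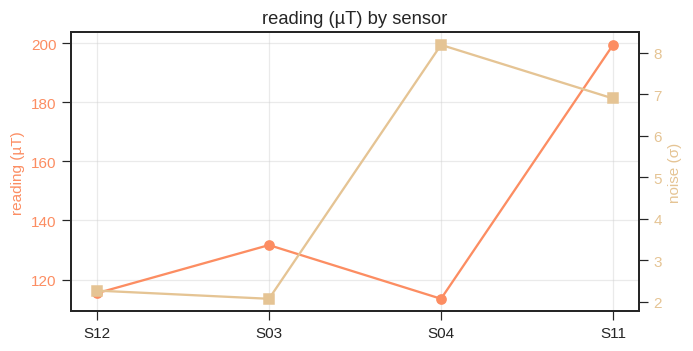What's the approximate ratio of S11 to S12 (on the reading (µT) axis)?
S11 ≈ 200, S12 ≈ 120; 200/120 ≈ 1.67.

≈ 1.67×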